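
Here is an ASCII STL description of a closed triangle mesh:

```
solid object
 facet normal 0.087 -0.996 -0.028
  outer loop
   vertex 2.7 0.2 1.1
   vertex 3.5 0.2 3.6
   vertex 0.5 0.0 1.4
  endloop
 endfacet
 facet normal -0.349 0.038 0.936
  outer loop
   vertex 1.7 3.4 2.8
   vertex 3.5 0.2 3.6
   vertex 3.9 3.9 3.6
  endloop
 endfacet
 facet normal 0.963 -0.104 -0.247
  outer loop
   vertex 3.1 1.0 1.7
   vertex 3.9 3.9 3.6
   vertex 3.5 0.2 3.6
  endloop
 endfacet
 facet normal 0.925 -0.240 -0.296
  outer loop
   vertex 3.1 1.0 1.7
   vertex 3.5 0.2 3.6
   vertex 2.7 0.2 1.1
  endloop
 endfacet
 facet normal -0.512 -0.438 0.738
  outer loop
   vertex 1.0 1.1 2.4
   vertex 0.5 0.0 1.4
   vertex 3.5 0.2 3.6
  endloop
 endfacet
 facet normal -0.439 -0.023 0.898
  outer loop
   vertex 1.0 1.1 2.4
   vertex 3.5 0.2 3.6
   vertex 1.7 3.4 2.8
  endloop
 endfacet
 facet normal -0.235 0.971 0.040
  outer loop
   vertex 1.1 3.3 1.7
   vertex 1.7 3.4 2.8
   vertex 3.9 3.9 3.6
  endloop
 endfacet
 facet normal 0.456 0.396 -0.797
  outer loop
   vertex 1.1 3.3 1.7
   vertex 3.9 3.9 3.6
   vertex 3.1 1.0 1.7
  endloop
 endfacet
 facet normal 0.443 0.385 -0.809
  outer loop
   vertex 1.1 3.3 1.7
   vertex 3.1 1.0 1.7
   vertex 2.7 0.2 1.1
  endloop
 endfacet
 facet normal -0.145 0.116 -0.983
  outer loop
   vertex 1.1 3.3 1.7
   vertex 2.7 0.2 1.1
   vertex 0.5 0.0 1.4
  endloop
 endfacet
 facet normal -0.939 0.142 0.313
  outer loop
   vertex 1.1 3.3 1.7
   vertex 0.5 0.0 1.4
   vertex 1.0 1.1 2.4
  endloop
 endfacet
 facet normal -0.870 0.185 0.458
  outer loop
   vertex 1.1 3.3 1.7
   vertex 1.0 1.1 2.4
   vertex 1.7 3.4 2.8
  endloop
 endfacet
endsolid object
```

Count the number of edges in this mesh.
18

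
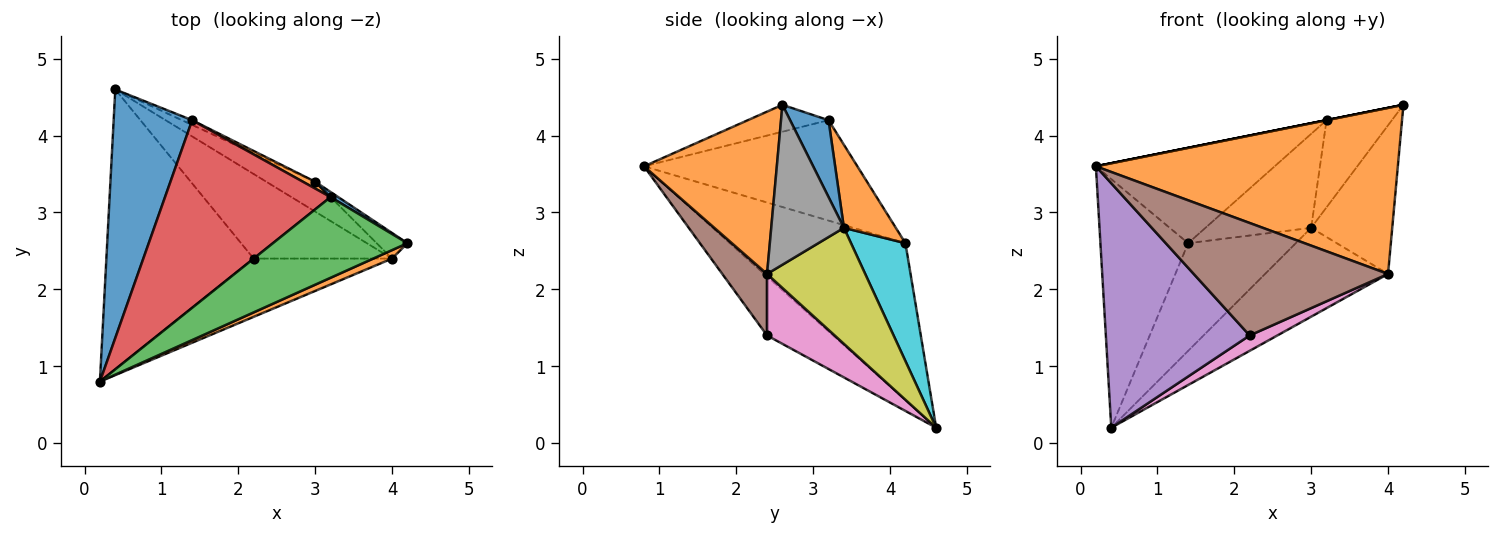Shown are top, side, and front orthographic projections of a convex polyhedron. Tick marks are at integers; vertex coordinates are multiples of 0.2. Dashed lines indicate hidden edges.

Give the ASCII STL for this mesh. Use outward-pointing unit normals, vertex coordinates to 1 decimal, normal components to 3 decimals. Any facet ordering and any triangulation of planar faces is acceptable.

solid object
 facet normal -0.816 0.408 0.408
  outer loop
   vertex 1.4 4.2 2.6
   vertex 0.4 4.6 0.2
   vertex 0.2 0.8 3.6
  endloop
 endfacet
 facet normal 0.402 -0.914 0.047
  outer loop
   vertex 4.0 2.4 2.2
   vertex 4.2 2.6 4.4
   vertex 0.2 0.8 3.6
  endloop
 endfacet
 facet normal -0.196 0.000 0.981
  outer loop
   vertex 3.2 3.2 4.2
   vertex 0.2 0.8 3.6
   vertex 4.2 2.6 4.4
  endloop
 endfacet
 facet normal -0.476 0.399 0.784
  outer loop
   vertex 3.2 3.2 4.2
   vertex 1.4 4.2 2.6
   vertex 0.2 0.8 3.6
  endloop
 endfacet
 facet normal -0.289 -0.630 -0.721
  outer loop
   vertex 2.2 2.4 1.4
   vertex 0.2 0.8 3.6
   vertex 0.4 4.6 0.2
  endloop
 endfacet
 facet normal 0.200 -0.870 -0.451
  outer loop
   vertex 2.2 2.4 1.4
   vertex 4.0 2.4 2.2
   vertex 0.2 0.8 3.6
  endloop
 endfacet
 facet normal 0.401 -0.164 -0.901
  outer loop
   vertex 2.2 2.4 1.4
   vertex 0.4 4.6 0.2
   vertex 4.0 2.4 2.2
  endloop
 endfacet
 facet normal 0.662 0.739 -0.127
  outer loop
   vertex 3.0 3.4 2.8
   vertex 4.2 2.6 4.4
   vertex 4.0 2.4 2.2
  endloop
 endfacet
 facet normal 0.603 0.756 -0.254
  outer loop
   vertex 3.0 3.4 2.8
   vertex 4.0 2.4 2.2
   vertex 0.4 4.6 0.2
  endloop
 endfacet
 facet normal 0.451 0.892 -0.039
  outer loop
   vertex 3.0 3.4 2.8
   vertex 0.4 4.6 0.2
   vertex 1.4 4.2 2.6
  endloop
 endfacet
 facet normal 0.506 0.861 0.051
  outer loop
   vertex 3.0 3.4 2.8
   vertex 3.2 3.2 4.2
   vertex 4.2 2.6 4.4
  endloop
 endfacet
 facet normal 0.440 0.896 0.065
  outer loop
   vertex 3.0 3.4 2.8
   vertex 1.4 4.2 2.6
   vertex 3.2 3.2 4.2
  endloop
 endfacet
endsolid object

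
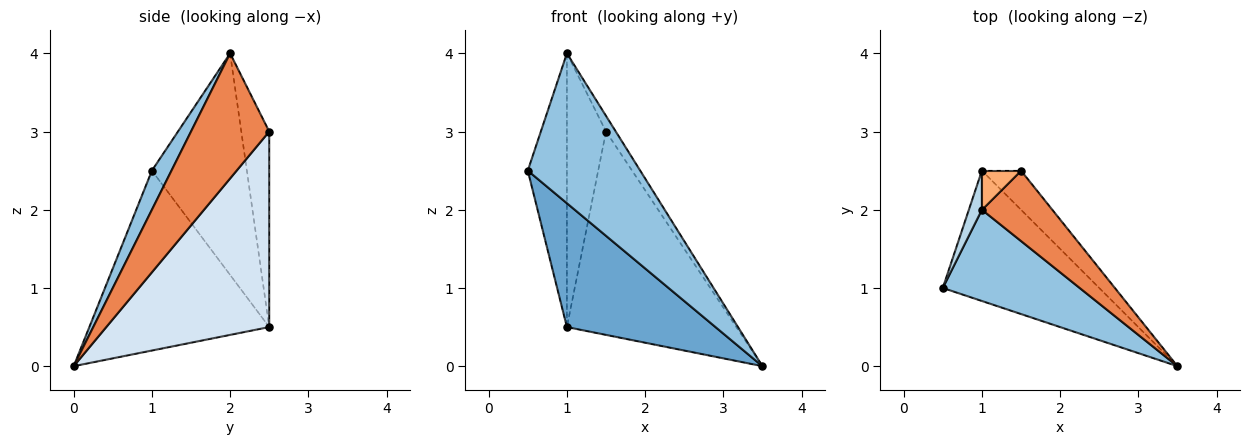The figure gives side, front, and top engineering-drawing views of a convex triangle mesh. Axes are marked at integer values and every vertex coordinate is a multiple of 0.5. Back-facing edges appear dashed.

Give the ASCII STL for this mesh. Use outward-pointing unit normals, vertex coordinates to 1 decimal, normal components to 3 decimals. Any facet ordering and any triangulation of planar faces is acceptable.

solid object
 facet normal -0.640 -0.529 -0.557
  outer loop
   vertex 1.0 2.5 0.5
   vertex 3.5 0.0 0.0
   vertex 0.5 1.0 2.5
  endloop
 endfacet
 facet normal 0.147 -0.845 0.514
  outer loop
   vertex 1.0 2.0 4.0
   vertex 0.5 1.0 2.5
   vertex 3.5 0.0 0.0
  endloop
 endfacet
 facet normal -0.923 0.380 0.054
  outer loop
   vertex 1.0 2.0 4.0
   vertex 1.0 2.5 0.5
   vertex 0.5 1.0 2.5
  endloop
 endfacet
 facet normal 0.687 0.714 -0.137
  outer loop
   vertex 1.5 2.5 3.0
   vertex 3.5 0.0 0.0
   vertex 1.0 2.5 0.5
  endloop
 endfacet
 facet normal 0.866 0.108 0.487
  outer loop
   vertex 1.5 2.5 3.0
   vertex 1.0 2.0 4.0
   vertex 3.5 0.0 0.0
  endloop
 endfacet
 facet normal -0.577 0.808 0.115
  outer loop
   vertex 1.5 2.5 3.0
   vertex 1.0 2.5 0.5
   vertex 1.0 2.0 4.0
  endloop
 endfacet
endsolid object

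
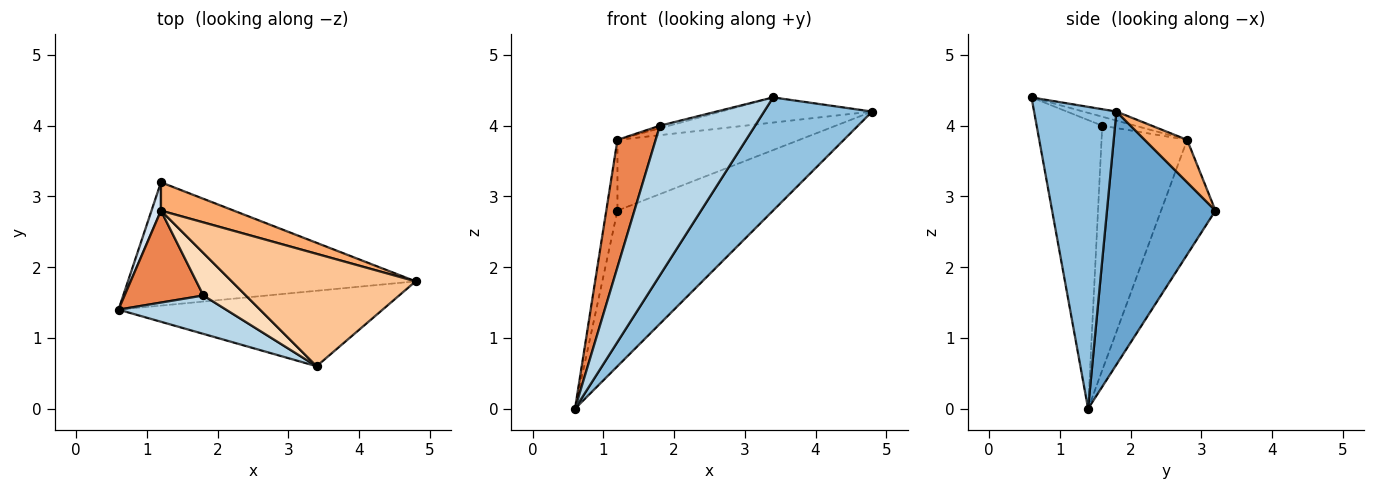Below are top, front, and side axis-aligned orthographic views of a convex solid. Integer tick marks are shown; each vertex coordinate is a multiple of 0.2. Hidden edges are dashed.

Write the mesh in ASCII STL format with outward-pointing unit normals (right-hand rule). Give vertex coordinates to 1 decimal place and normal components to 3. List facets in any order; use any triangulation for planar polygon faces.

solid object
 facet normal 0.479 0.688 -0.545
  outer loop
   vertex 1.2 3.2 2.8
   vertex 4.8 1.8 4.2
   vertex 0.6 1.4 0.0
  endloop
 endfacet
 facet normal 0.535 -0.703 -0.468
  outer loop
   vertex 3.4 0.6 4.4
   vertex 0.6 1.4 0.0
   vertex 4.8 1.8 4.2
  endloop
 endfacet
 facet normal -0.555 -0.806 0.207
  outer loop
   vertex 1.8 1.6 4.0
   vertex 0.6 1.4 0.0
   vertex 3.4 0.6 4.4
  endloop
 endfacet
 facet normal -0.976 0.201 0.080
  outer loop
   vertex 1.2 2.8 3.8
   vertex 1.2 3.2 2.8
   vertex 0.6 1.4 0.0
  endloop
 endfacet
 facet normal -0.876 -0.391 0.282
  outer loop
   vertex 1.2 2.8 3.8
   vertex 0.6 1.4 0.0
   vertex 1.8 1.6 4.0
  endloop
 endfacet
 facet normal 0.212 0.907 0.363
  outer loop
   vertex 1.2 2.8 3.8
   vertex 4.8 1.8 4.2
   vertex 1.2 3.2 2.8
  endloop
 endfacet
 facet normal -0.048 0.218 0.975
  outer loop
   vertex 1.2 2.8 3.8
   vertex 3.4 0.6 4.4
   vertex 4.8 1.8 4.2
  endloop
 endfacet
 facet normal -0.207 0.059 0.977
  outer loop
   vertex 1.2 2.8 3.8
   vertex 1.8 1.6 4.0
   vertex 3.4 0.6 4.4
  endloop
 endfacet
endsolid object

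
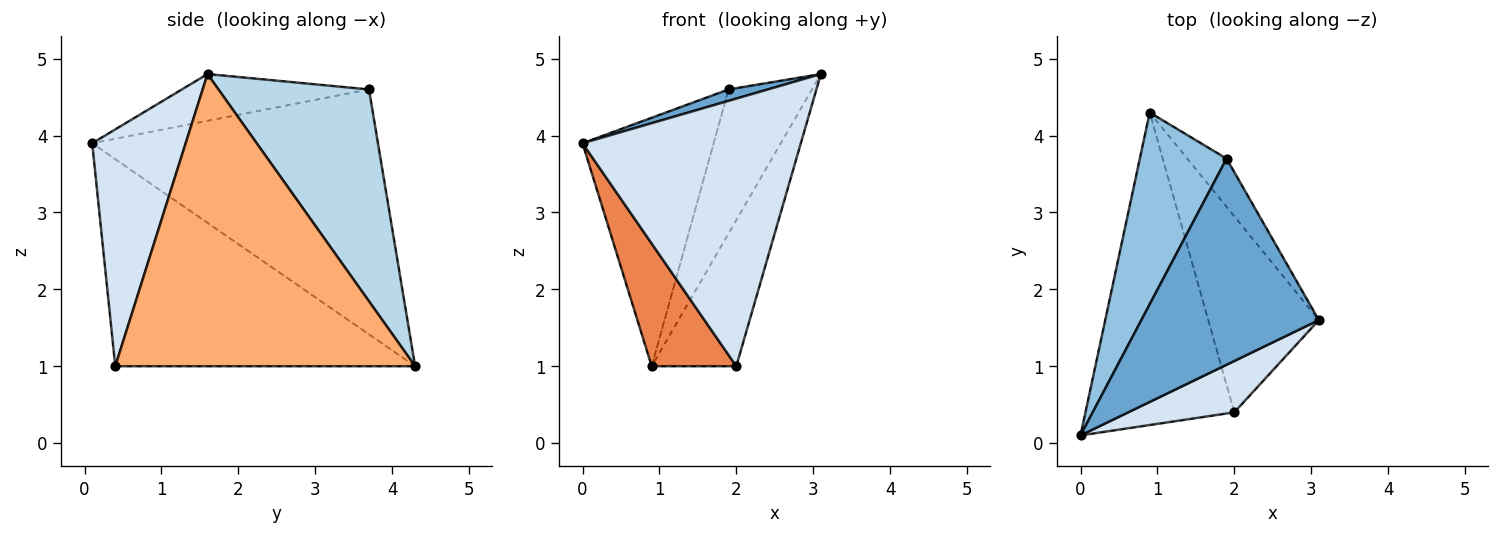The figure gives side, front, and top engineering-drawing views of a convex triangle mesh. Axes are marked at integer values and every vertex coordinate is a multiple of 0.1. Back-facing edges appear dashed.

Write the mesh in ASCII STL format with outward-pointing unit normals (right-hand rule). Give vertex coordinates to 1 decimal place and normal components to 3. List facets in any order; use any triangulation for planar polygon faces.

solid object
 facet normal -0.254 -0.053 0.966
  outer loop
   vertex 1.9 3.7 4.6
   vertex 0.0 0.1 3.9
   vertex 3.1 1.6 4.8
  endloop
 endfacet
 facet normal -0.865 0.397 0.306
  outer loop
   vertex 1.9 3.7 4.6
   vertex 0.9 4.3 1.0
   vertex 0.0 0.1 3.9
  endloop
 endfacet
 facet normal 0.864 0.478 -0.160
  outer loop
   vertex 1.9 3.7 4.6
   vertex 3.1 1.6 4.8
   vertex 0.9 4.3 1.0
  endloop
 endfacet
 facet normal 0.388 -0.905 0.174
  outer loop
   vertex 2.0 0.4 1.0
   vertex 3.1 1.6 4.8
   vertex 0.0 0.1 3.9
  endloop
 endfacet
 facet normal -0.791 -0.223 -0.569
  outer loop
   vertex 2.0 0.4 1.0
   vertex 0.0 0.1 3.9
   vertex 0.9 4.3 1.0
  endloop
 endfacet
 facet normal 0.904 0.255 -0.342
  outer loop
   vertex 2.0 0.4 1.0
   vertex 0.9 4.3 1.0
   vertex 3.1 1.6 4.8
  endloop
 endfacet
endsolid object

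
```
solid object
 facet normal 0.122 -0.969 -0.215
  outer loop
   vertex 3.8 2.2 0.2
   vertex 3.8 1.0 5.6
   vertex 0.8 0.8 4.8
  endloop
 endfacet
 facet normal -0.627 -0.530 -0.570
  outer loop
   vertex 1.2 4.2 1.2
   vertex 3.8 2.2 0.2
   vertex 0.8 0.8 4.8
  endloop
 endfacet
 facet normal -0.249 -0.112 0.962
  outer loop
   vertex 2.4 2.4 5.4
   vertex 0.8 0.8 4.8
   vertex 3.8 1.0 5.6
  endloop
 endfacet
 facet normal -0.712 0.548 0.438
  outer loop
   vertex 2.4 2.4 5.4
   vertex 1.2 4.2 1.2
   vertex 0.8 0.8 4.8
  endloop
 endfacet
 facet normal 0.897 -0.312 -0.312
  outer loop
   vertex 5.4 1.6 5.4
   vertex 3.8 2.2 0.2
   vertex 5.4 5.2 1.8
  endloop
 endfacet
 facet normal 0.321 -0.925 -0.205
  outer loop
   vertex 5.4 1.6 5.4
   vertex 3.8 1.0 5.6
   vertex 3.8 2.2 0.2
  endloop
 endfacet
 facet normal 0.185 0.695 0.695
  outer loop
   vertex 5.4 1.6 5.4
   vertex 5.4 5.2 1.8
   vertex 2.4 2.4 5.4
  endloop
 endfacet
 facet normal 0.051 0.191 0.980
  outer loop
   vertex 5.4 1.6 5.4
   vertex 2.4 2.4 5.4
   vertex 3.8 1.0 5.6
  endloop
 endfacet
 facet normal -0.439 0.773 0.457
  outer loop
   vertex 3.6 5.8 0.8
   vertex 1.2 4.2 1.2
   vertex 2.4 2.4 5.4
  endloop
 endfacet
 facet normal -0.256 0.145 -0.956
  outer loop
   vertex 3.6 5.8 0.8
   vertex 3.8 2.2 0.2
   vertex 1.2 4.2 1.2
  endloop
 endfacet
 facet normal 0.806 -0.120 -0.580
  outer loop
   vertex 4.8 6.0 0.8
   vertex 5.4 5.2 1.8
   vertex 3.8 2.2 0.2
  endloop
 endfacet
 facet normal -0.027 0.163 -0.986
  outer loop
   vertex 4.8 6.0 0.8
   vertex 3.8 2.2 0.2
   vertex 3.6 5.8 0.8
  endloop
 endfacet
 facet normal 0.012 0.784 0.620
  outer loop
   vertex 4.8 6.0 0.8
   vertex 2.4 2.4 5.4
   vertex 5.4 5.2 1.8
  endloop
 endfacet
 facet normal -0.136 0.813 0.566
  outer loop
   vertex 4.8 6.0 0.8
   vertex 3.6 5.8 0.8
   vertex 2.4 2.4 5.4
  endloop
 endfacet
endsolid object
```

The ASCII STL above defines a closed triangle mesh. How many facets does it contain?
14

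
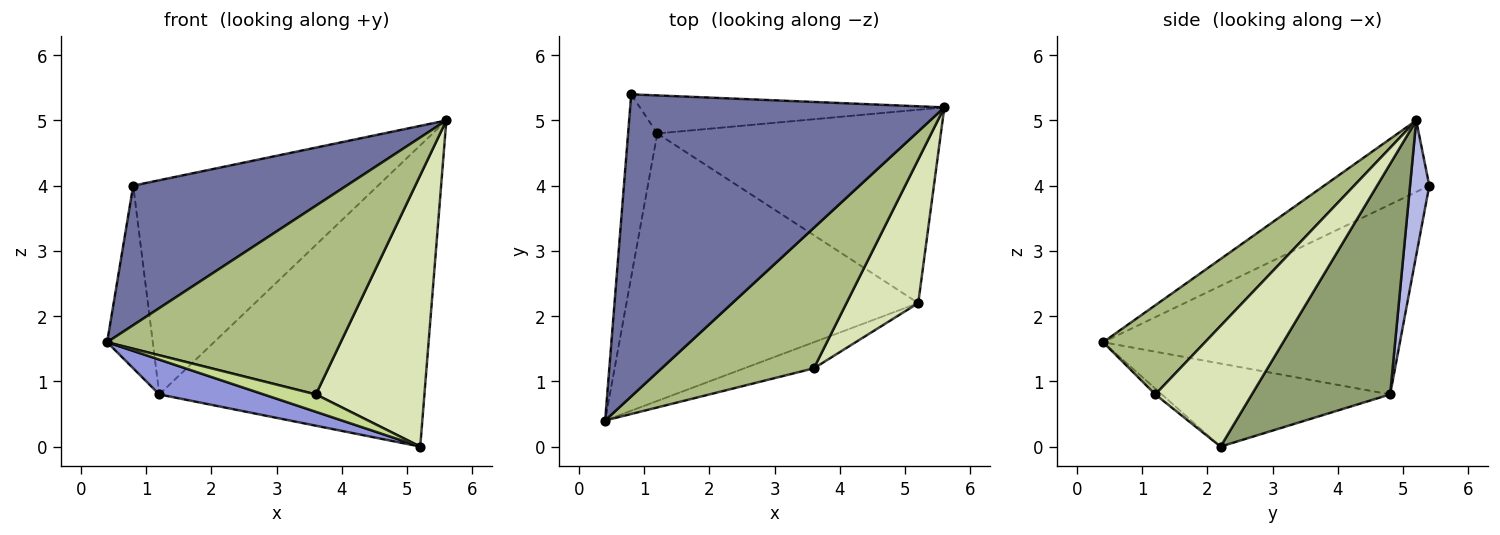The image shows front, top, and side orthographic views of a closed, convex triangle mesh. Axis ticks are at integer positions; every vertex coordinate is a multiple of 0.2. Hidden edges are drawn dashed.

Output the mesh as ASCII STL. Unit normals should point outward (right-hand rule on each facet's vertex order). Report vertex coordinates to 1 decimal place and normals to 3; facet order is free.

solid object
 facet normal -0.202 -0.411 0.889
  outer loop
   vertex 0.8 5.4 4.0
   vertex 0.4 0.4 1.6
   vertex 5.6 5.2 5.0
  endloop
 endfacet
 facet normal -0.977 0.150 -0.150
  outer loop
   vertex 1.2 4.8 0.8
   vertex 0.4 0.4 1.6
   vertex 0.8 5.4 4.0
  endloop
 endfacet
 facet normal -0.272 -0.124 -0.954
  outer loop
   vertex 1.2 4.8 0.8
   vertex 5.2 2.2 0.0
   vertex 0.4 0.4 1.6
  endloop
 endfacet
 facet normal 0.077 0.982 -0.174
  outer loop
   vertex 1.2 4.8 0.8
   vertex 0.8 5.4 4.0
   vertex 5.6 5.2 5.0
  endloop
 endfacet
 facet normal 0.402 0.771 -0.495
  outer loop
   vertex 1.2 4.8 0.8
   vertex 5.6 5.2 5.0
   vertex 5.2 2.2 0.0
  endloop
 endfacet
 facet normal 0.330 -0.757 0.564
  outer loop
   vertex 3.6 1.2 0.8
   vertex 5.6 5.2 5.0
   vertex 0.4 0.4 1.6
  endloop
 endfacet
 facet normal -0.069 -0.553 -0.830
  outer loop
   vertex 3.6 1.2 0.8
   vertex 0.4 0.4 1.6
   vertex 5.2 2.2 0.0
  endloop
 endfacet
 facet normal 0.618 -0.695 0.368
  outer loop
   vertex 3.6 1.2 0.8
   vertex 5.2 2.2 0.0
   vertex 5.6 5.2 5.0
  endloop
 endfacet
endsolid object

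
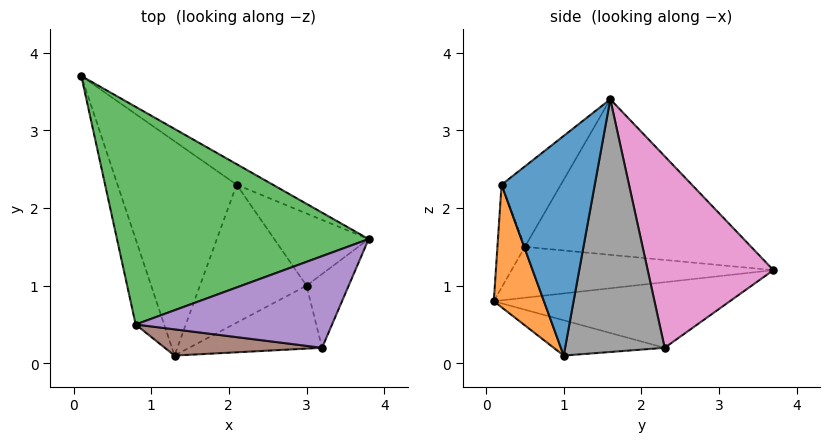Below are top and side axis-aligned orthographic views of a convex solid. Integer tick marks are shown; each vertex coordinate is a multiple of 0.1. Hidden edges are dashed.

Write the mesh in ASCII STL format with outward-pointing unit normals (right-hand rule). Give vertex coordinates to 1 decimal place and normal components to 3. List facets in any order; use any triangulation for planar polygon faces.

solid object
 facet normal 0.947 -0.263 -0.182
  outer loop
   vertex 3.2 0.2 2.3
   vertex 3.0 1.0 0.1
   vertex 3.8 1.6 3.4
  endloop
 endfacet
 facet normal 0.322 -0.880 -0.349
  outer loop
   vertex 3.2 0.2 2.3
   vertex 1.3 0.1 0.8
   vertex 3.0 1.0 0.1
  endloop
 endfacet
 facet normal -0.525 -0.035 0.850
  outer loop
   vertex 0.8 0.5 1.5
   vertex 3.8 1.6 3.4
   vertex 0.1 3.7 1.2
  endloop
 endfacet
 facet normal -0.849 -0.230 -0.475
  outer loop
   vertex 0.8 0.5 1.5
   vertex 0.1 3.7 1.2
   vertex 1.3 0.1 0.8
  endloop
 endfacet
 facet normal -0.330 -0.492 0.806
  outer loop
   vertex 0.8 0.5 1.5
   vertex 3.2 0.2 2.3
   vertex 3.8 1.6 3.4
  endloop
 endfacet
 facet normal -0.231 -0.907 0.353
  outer loop
   vertex 0.8 0.5 1.5
   vertex 1.3 0.1 0.8
   vertex 3.2 0.2 2.3
  endloop
 endfacet
 facet normal 0.536 0.838 -0.101
  outer loop
   vertex 2.1 2.3 0.2
   vertex 0.1 3.7 1.2
   vertex 3.8 1.6 3.4
  endloop
 endfacet
 facet normal 0.776 0.560 -0.290
  outer loop
   vertex 2.1 2.3 0.2
   vertex 3.8 1.6 3.4
   vertex 3.0 1.0 0.1
  endloop
 endfacet
 facet normal -0.481 -0.063 -0.874
  outer loop
   vertex 2.1 2.3 0.2
   vertex 1.3 0.1 0.8
   vertex 0.1 3.7 1.2
  endloop
 endfacet
 facet normal -0.311 -0.143 -0.940
  outer loop
   vertex 2.1 2.3 0.2
   vertex 3.0 1.0 0.1
   vertex 1.3 0.1 0.8
  endloop
 endfacet
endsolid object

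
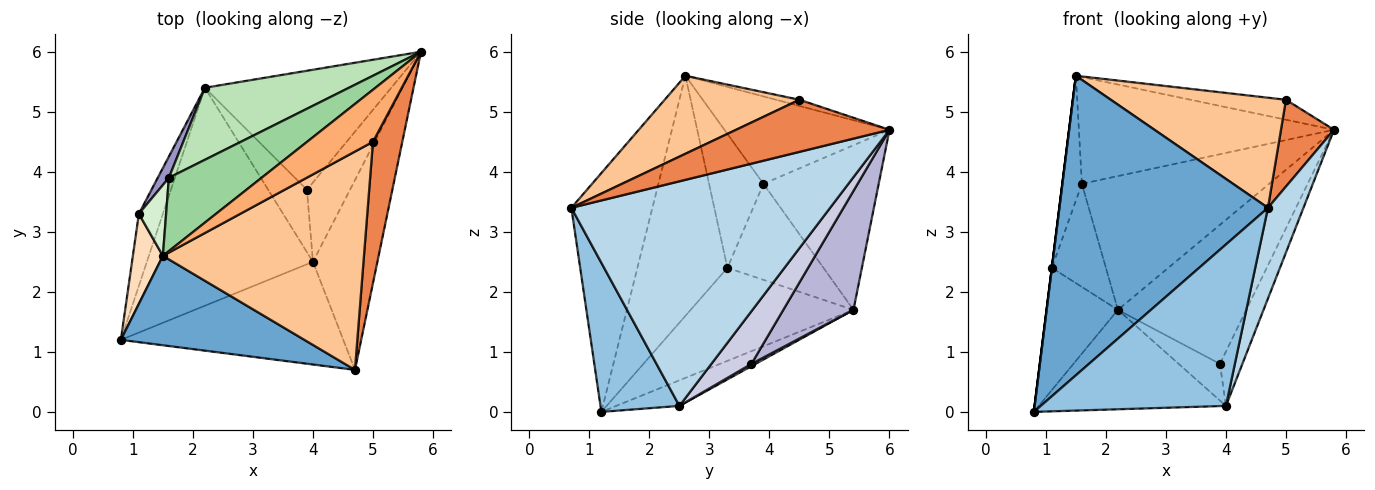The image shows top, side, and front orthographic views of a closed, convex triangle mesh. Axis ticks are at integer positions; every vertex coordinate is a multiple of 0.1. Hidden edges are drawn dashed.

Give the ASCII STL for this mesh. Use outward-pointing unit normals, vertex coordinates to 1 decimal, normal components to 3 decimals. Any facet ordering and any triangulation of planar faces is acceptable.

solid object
 facet normal -0.349 -0.898 0.268
  outer loop
   vertex 1.5 2.6 5.6
   vertex 0.8 1.2 0.0
   vertex 4.7 0.7 3.4
  endloop
 endfacet
 facet normal 0.338 -0.794 -0.505
  outer loop
   vertex 4.0 2.5 0.1
   vertex 4.7 0.7 3.4
   vertex 0.8 1.2 0.0
  endloop
 endfacet
 facet normal 0.953 -0.131 -0.273
  outer loop
   vertex 4.0 2.5 0.1
   vertex 5.8 6.0 4.7
   vertex 4.7 0.7 3.4
  endloop
 endfacet
 facet normal -0.139 0.411 -0.901
  outer loop
   vertex 4.0 2.5 0.1
   vertex 0.8 1.2 0.0
   vertex 2.2 5.4 1.7
  endloop
 endfacet
 facet normal 0.834 -0.288 0.470
  outer loop
   vertex 5.0 4.5 5.2
   vertex 4.7 0.7 3.4
   vertex 5.8 6.0 4.7
  endloop
 endfacet
 facet normal -0.087 0.357 0.930
  outer loop
   vertex 5.0 4.5 5.2
   vertex 5.8 6.0 4.7
   vertex 1.5 2.6 5.6
  endloop
 endfacet
 facet normal 0.327 -0.425 0.844
  outer loop
   vertex 5.0 4.5 5.2
   vertex 1.5 2.6 5.6
   vertex 4.7 0.7 3.4
  endloop
 endfacet
 facet normal -0.992 0.000 0.124
  outer loop
   vertex 1.1 3.3 2.4
   vertex 0.8 1.2 0.0
   vertex 1.5 2.6 5.6
  endloop
 endfacet
 facet normal -0.891 0.390 -0.230
  outer loop
   vertex 1.1 3.3 2.4
   vertex 2.2 5.4 1.7
   vertex 0.8 1.2 0.0
  endloop
 endfacet
 facet normal -0.471 0.727 0.499
  outer loop
   vertex 1.6 3.9 3.8
   vertex 1.5 2.6 5.6
   vertex 5.8 6.0 4.7
  endloop
 endfacet
 facet normal -0.476 0.774 0.417
  outer loop
   vertex 1.6 3.9 3.8
   vertex 5.8 6.0 4.7
   vertex 2.2 5.4 1.7
  endloop
 endfacet
 facet normal -0.925 0.332 0.188
  outer loop
   vertex 1.6 3.9 3.8
   vertex 1.1 3.3 2.4
   vertex 1.5 2.6 5.6
  endloop
 endfacet
 facet normal -0.867 0.488 0.101
  outer loop
   vertex 1.6 3.9 3.8
   vertex 2.2 5.4 1.7
   vertex 1.1 3.3 2.4
  endloop
 endfacet
 facet normal 0.384 0.702 -0.601
  outer loop
   vertex 3.9 3.7 0.8
   vertex 2.2 5.4 1.7
   vertex 5.8 6.0 4.7
  endloop
 endfacet
 facet normal 0.710 0.398 -0.581
  outer loop
   vertex 3.9 3.7 0.8
   vertex 5.8 6.0 4.7
   vertex 4.0 2.5 0.1
  endloop
 endfacet
 facet normal 0.051 0.506 -0.861
  outer loop
   vertex 3.9 3.7 0.8
   vertex 4.0 2.5 0.1
   vertex 2.2 5.4 1.7
  endloop
 endfacet
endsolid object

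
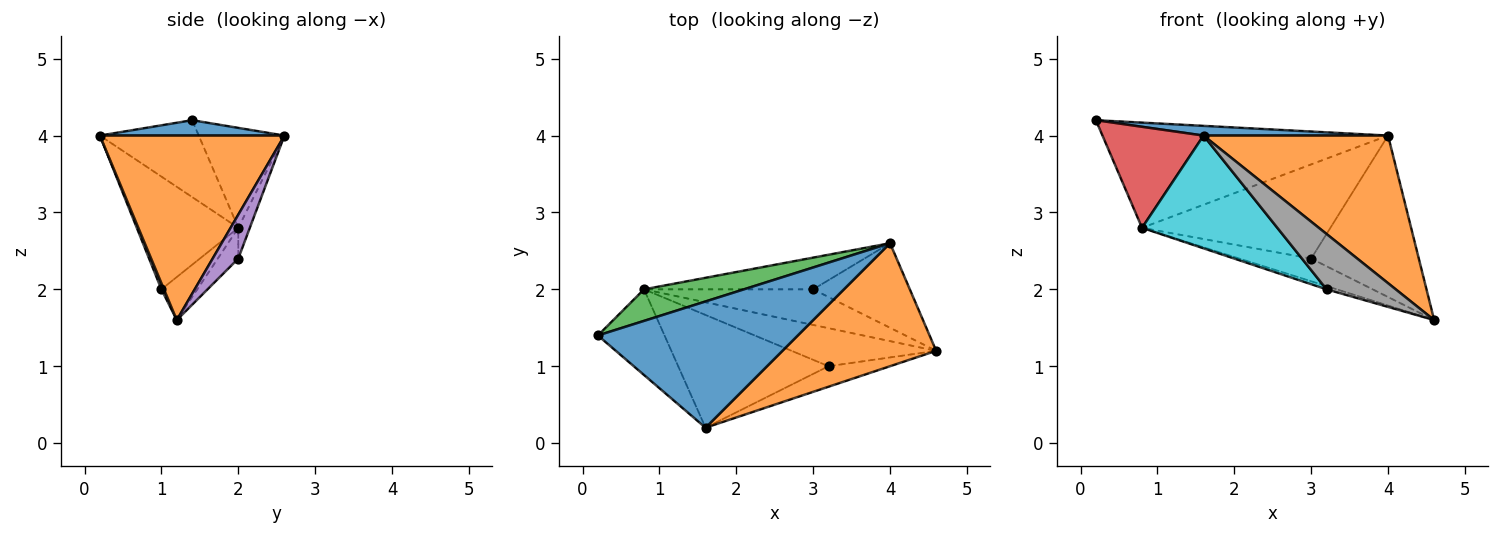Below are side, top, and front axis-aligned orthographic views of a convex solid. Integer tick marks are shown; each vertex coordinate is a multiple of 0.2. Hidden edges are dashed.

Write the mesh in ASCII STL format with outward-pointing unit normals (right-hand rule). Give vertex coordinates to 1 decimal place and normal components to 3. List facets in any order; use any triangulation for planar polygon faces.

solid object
 facet normal 0.076 -0.076 0.994
  outer loop
   vertex 1.6 0.2 4.0
   vertex 4.0 2.6 4.0
   vertex 0.2 1.4 4.2
  endloop
 endfacet
 facet normal 0.609 -0.609 0.508
  outer loop
   vertex 1.6 0.2 4.0
   vertex 4.6 1.2 1.6
   vertex 4.0 2.6 4.0
  endloop
 endfacet
 facet normal -0.276 0.921 0.276
  outer loop
   vertex 0.8 2.0 2.8
   vertex 0.2 1.4 4.2
   vertex 4.0 2.6 4.0
  endloop
 endfacet
 facet normal -0.598 -0.611 -0.518
  outer loop
   vertex 0.8 2.0 2.8
   vertex 1.6 0.2 4.0
   vertex 0.2 1.4 4.2
  endloop
 endfacet
 facet normal 0.206 0.867 -0.454
  outer loop
   vertex 3.0 2.0 2.4
   vertex 4.0 2.6 4.0
   vertex 4.6 1.2 1.6
  endloop
 endfacet
 facet normal -0.152 0.531 -0.834
  outer loop
   vertex 3.0 2.0 2.4
   vertex 4.6 1.2 1.6
   vertex 0.8 2.0 2.8
  endloop
 endfacet
 facet normal -0.058 0.946 -0.319
  outer loop
   vertex 3.0 2.0 2.4
   vertex 0.8 2.0 2.8
   vertex 4.0 2.6 4.0
  endloop
 endfacet
 facet normal 0.035 -0.937 -0.347
  outer loop
   vertex 3.2 1.0 2.0
   vertex 4.6 1.2 1.6
   vertex 1.6 0.2 4.0
  endloop
 endfacet
 facet normal -0.285 0.081 -0.955
  outer loop
   vertex 3.2 1.0 2.0
   vertex 0.8 2.0 2.8
   vertex 4.6 1.2 1.6
  endloop
 endfacet
 facet normal -0.469 -0.625 -0.625
  outer loop
   vertex 3.2 1.0 2.0
   vertex 1.6 0.2 4.0
   vertex 0.8 2.0 2.8
  endloop
 endfacet
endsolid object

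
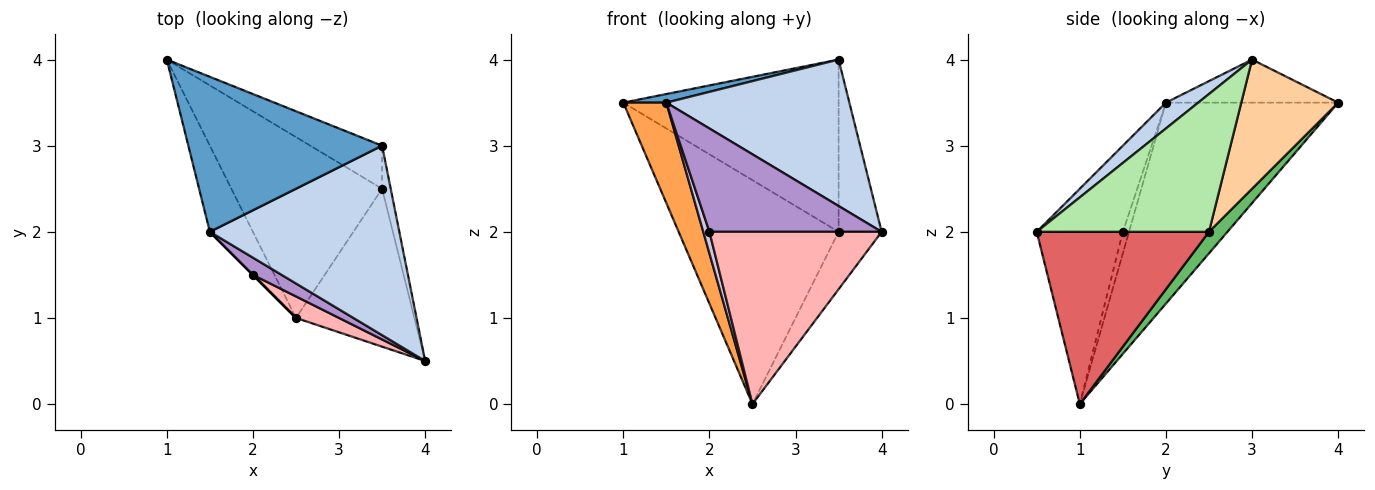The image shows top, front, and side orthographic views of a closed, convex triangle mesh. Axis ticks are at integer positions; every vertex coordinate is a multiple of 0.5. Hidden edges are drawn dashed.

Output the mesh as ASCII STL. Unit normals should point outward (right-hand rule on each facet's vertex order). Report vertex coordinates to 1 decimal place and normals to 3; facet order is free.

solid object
 facet normal -0.217 -0.054 0.975
  outer loop
   vertex 1.5 2.0 3.5
   vertex 3.5 3.0 4.0
   vertex 1.0 4.0 3.5
  endloop
 endfacet
 facet normal 0.107 -0.608 0.787
  outer loop
   vertex 1.5 2.0 3.5
   vertex 4.0 0.5 2.0
   vertex 3.5 3.0 4.0
  endloop
 endfacet
 facet normal -0.950 -0.237 -0.204
  outer loop
   vertex 1.5 2.0 3.5
   vertex 1.0 4.0 3.5
   vertex 2.5 1.0 0.0
  endloop
 endfacet
 facet normal 0.400 0.889 -0.222
  outer loop
   vertex 3.5 2.5 2.0
   vertex 1.0 4.0 3.5
   vertex 3.5 3.0 4.0
  endloop
 endfacet
 facet normal 0.089 0.775 -0.626
  outer loop
   vertex 3.5 2.5 2.0
   vertex 2.5 1.0 0.0
   vertex 1.0 4.0 3.5
  endloop
 endfacet
 facet normal 0.968 0.242 -0.061
  outer loop
   vertex 3.5 2.5 2.0
   vertex 3.5 3.0 4.0
   vertex 4.0 0.5 2.0
  endloop
 endfacet
 facet normal 0.807 0.202 -0.555
  outer loop
   vertex 3.5 2.5 2.0
   vertex 4.0 0.5 2.0
   vertex 2.5 1.0 0.0
  endloop
 endfacet
 facet normal -0.444 -0.889 0.111
  outer loop
   vertex 2.0 1.5 2.0
   vertex 2.5 1.0 0.0
   vertex 4.0 0.5 2.0
  endloop
 endfacet
 facet normal -0.442 -0.885 0.147
  outer loop
   vertex 2.0 1.5 2.0
   vertex 4.0 0.5 2.0
   vertex 1.5 2.0 3.5
  endloop
 endfacet
 facet normal -0.707 -0.707 0.000
  outer loop
   vertex 2.0 1.5 2.0
   vertex 1.5 2.0 3.5
   vertex 2.5 1.0 0.0
  endloop
 endfacet
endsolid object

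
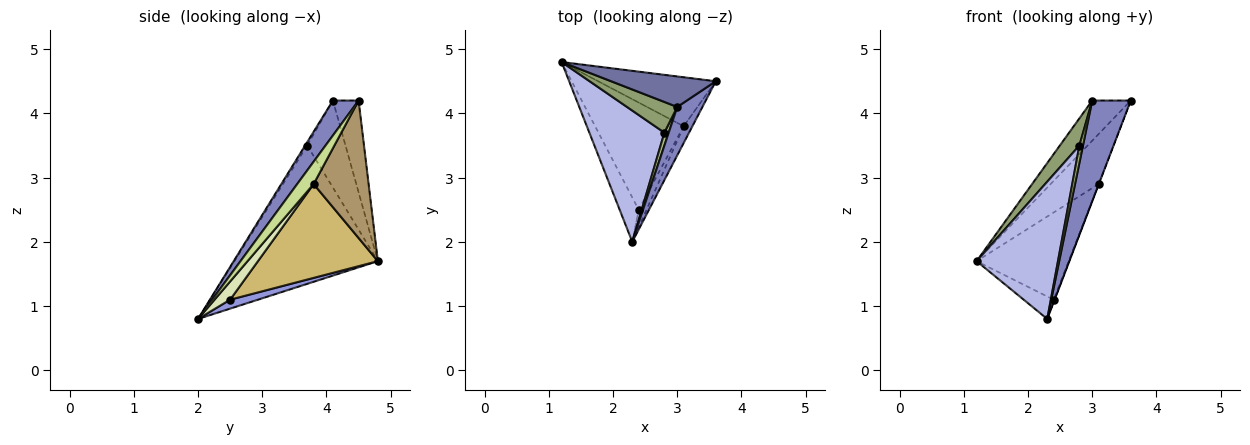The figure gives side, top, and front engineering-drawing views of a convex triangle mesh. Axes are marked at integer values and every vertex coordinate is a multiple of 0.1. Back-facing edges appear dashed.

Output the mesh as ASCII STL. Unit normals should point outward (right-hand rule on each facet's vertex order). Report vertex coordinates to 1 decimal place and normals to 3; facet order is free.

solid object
 facet normal -0.469 0.703 0.534
  outer loop
   vertex 3.0 4.1 4.2
   vertex 3.6 4.5 4.2
   vertex 1.2 4.8 1.7
  endloop
 endfacet
 facet normal 0.515 -0.773 0.371
  outer loop
   vertex 3.0 4.1 4.2
   vertex 2.3 2.0 0.8
   vertex 3.6 4.5 4.2
  endloop
 endfacet
 facet normal 0.387 0.416 -0.823
  outer loop
   vertex 2.4 2.5 1.1
   vertex 2.3 2.0 0.8
   vertex 1.2 4.8 1.7
  endloop
 endfacet
 facet normal -0.787 -0.446 0.427
  outer loop
   vertex 2.8 3.7 3.5
   vertex 1.2 4.8 1.7
   vertex 2.3 2.0 0.8
  endloop
 endfacet
 facet normal -0.792 -0.404 0.457
  outer loop
   vertex 2.8 3.7 3.5
   vertex 3.0 4.1 4.2
   vertex 1.2 4.8 1.7
  endloop
 endfacet
 facet normal -0.422 -0.730 0.538
  outer loop
   vertex 2.8 3.7 3.5
   vertex 2.3 2.0 0.8
   vertex 3.0 4.1 4.2
  endloop
 endfacet
 facet normal 0.931 0.011 -0.364
  outer loop
   vertex 3.1 3.8 2.9
   vertex 3.6 4.5 4.2
   vertex 2.3 2.0 0.8
  endloop
 endfacet
 facet normal 0.917 0.054 -0.396
  outer loop
   vertex 3.1 3.8 2.9
   vertex 2.3 2.0 0.8
   vertex 2.4 2.5 1.1
  endloop
 endfacet
 facet normal 0.633 0.553 -0.541
  outer loop
   vertex 3.1 3.8 2.9
   vertex 1.2 4.8 1.7
   vertex 3.6 4.5 4.2
  endloop
 endfacet
 facet normal 0.635 0.488 -0.599
  outer loop
   vertex 3.1 3.8 2.9
   vertex 2.4 2.5 1.1
   vertex 1.2 4.8 1.7
  endloop
 endfacet
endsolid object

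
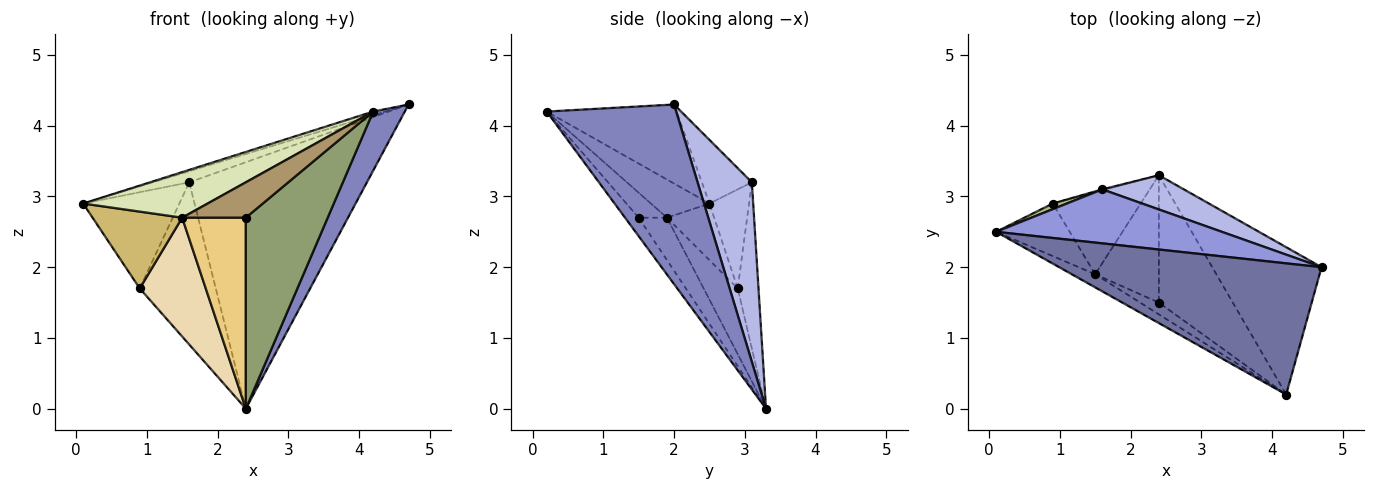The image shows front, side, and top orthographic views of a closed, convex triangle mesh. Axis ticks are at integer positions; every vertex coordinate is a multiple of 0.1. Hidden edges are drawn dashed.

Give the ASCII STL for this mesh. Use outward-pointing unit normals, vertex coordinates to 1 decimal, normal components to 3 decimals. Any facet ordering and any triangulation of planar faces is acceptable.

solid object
 facet normal -0.288 0.027 0.957
  outer loop
   vertex 4.2 0.2 4.2
   vertex 4.7 2.0 4.3
   vertex 0.1 2.5 2.9
  endloop
 endfacet
 facet normal 0.836 -0.204 -0.509
  outer loop
   vertex 2.4 3.3 0.0
   vertex 4.7 2.0 4.3
   vertex 4.2 0.2 4.2
  endloop
 endfacet
 facet normal -0.266 0.194 0.944
  outer loop
   vertex 1.6 3.1 3.2
   vertex 0.1 2.5 2.9
   vertex 4.7 2.0 4.3
  endloop
 endfacet
 facet normal 0.290 0.948 0.132
  outer loop
   vertex 1.6 3.1 3.2
   vertex 4.7 2.0 4.3
   vertex 2.4 3.3 0.0
  endloop
 endfacet
 facet normal -0.137 -0.824 -0.549
  outer loop
   vertex 2.4 1.5 2.7
   vertex 2.4 3.3 0.0
   vertex 4.2 0.2 4.2
  endloop
 endfacet
 facet normal -0.380 0.923 0.054
  outer loop
   vertex 0.9 2.9 1.7
   vertex 0.1 2.5 2.9
   vertex 1.6 3.1 3.2
  endloop
 endfacet
 facet normal -0.264 0.965 -0.006
  outer loop
   vertex 0.9 2.9 1.7
   vertex 1.6 3.1 3.2
   vertex 2.4 3.3 0.0
  endloop
 endfacet
 facet normal -0.411 -0.876 -0.252
  outer loop
   vertex 1.5 1.9 2.7
   vertex 4.2 0.2 4.2
   vertex 0.1 2.5 2.9
  endloop
 endfacet
 facet normal -0.389 -0.874 -0.291
  outer loop
   vertex 1.5 1.9 2.7
   vertex 2.4 1.5 2.7
   vertex 4.2 0.2 4.2
  endloop
 endfacet
 facet normal -0.398 -0.757 -0.518
  outer loop
   vertex 1.5 1.9 2.7
   vertex 0.1 2.5 2.9
   vertex 0.9 2.9 1.7
  endloop
 endfacet
 facet normal -0.347 -0.780 -0.520
  outer loop
   vertex 1.5 1.9 2.7
   vertex 2.4 3.3 0.0
   vertex 2.4 1.5 2.7
  endloop
 endfacet
 facet normal -0.391 -0.757 -0.523
  outer loop
   vertex 1.5 1.9 2.7
   vertex 0.9 2.9 1.7
   vertex 2.4 3.3 0.0
  endloop
 endfacet
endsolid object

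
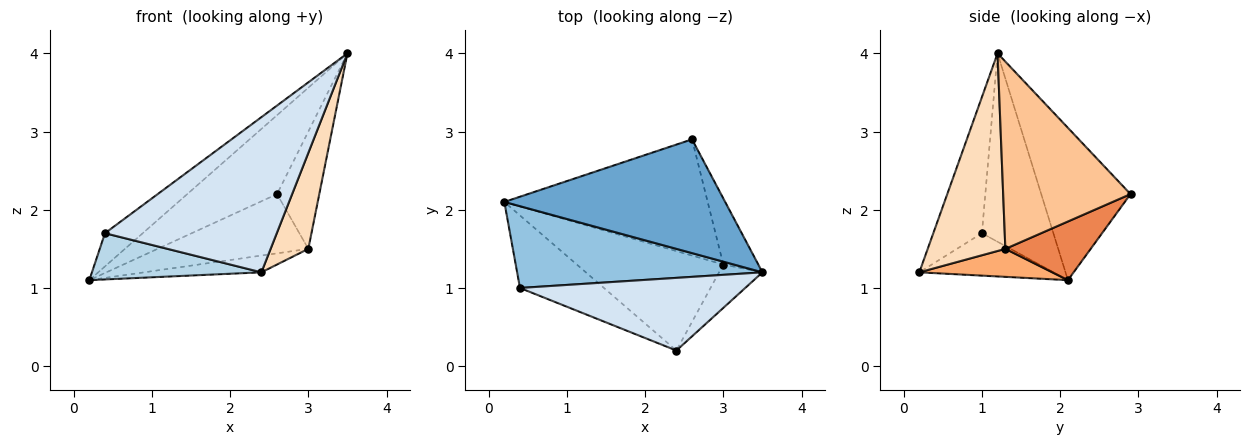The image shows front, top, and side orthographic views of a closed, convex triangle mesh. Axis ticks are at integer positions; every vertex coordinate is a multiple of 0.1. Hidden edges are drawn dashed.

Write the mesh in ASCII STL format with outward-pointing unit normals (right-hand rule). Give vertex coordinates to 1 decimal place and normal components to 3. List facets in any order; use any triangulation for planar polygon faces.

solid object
 facet normal -0.493 0.496 0.715
  outer loop
   vertex 2.6 2.9 2.2
   vertex 0.2 2.1 1.1
   vertex 3.5 1.2 4.0
  endloop
 endfacet
 facet normal -0.580 0.306 0.755
  outer loop
   vertex 0.4 1.0 1.7
   vertex 3.5 1.2 4.0
   vertex 0.2 2.1 1.1
  endloop
 endfacet
 facet normal -0.392 -0.494 -0.776
  outer loop
   vertex 0.4 1.0 1.7
   vertex 0.2 2.1 1.1
   vertex 2.4 0.2 1.2
  endloop
 endfacet
 facet normal -0.248 -0.877 0.411
  outer loop
   vertex 0.4 1.0 1.7
   vertex 2.4 0.2 1.2
   vertex 3.5 1.2 4.0
  endloop
 endfacet
 facet normal 0.249 0.440 -0.863
  outer loop
   vertex 3.0 1.3 1.5
   vertex 0.2 2.1 1.1
   vertex 2.6 2.9 2.2
  endloop
 endfacet
 facet normal 0.185 0.163 -0.969
  outer loop
   vertex 3.0 1.3 1.5
   vertex 2.4 0.2 1.2
   vertex 0.2 2.1 1.1
  endloop
 endfacet
 facet normal 0.935 0.310 -0.175
  outer loop
   vertex 3.0 1.3 1.5
   vertex 2.6 2.9 2.2
   vertex 3.5 1.2 4.0
  endloop
 endfacet
 facet normal 0.883 -0.429 -0.194
  outer loop
   vertex 3.0 1.3 1.5
   vertex 3.5 1.2 4.0
   vertex 2.4 0.2 1.2
  endloop
 endfacet
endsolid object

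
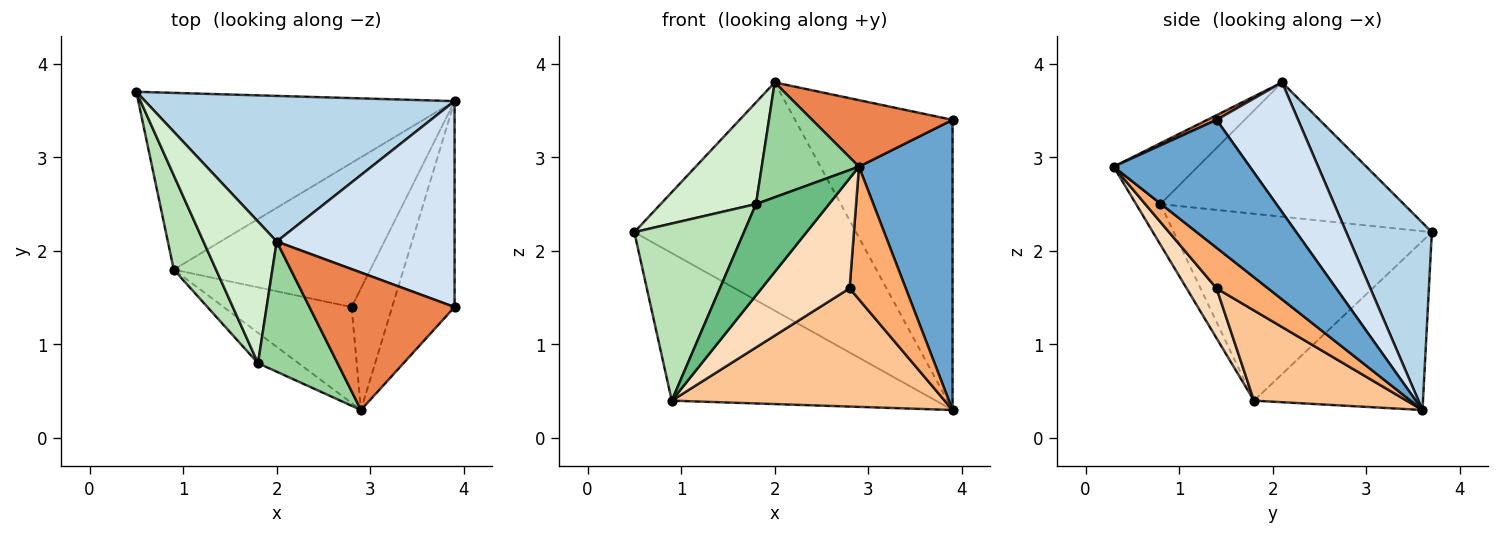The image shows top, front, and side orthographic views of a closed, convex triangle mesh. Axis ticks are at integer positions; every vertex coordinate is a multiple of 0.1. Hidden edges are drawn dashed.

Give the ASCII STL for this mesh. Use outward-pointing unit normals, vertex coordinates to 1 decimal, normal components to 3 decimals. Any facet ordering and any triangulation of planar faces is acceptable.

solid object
 facet normal 0.765 -0.526 -0.373
  outer loop
   vertex 2.9 0.3 2.9
   vertex 3.9 3.6 0.3
   vertex 3.9 1.4 3.4
  endloop
 endfacet
 facet normal -0.379 0.593 -0.710
  outer loop
   vertex 0.9 1.8 0.4
   vertex 0.5 3.7 2.2
   vertex 3.9 3.6 0.3
  endloop
 endfacet
 facet normal 0.309 0.802 0.512
  outer loop
   vertex 2.0 2.1 3.8
   vertex 3.9 3.6 0.3
   vertex 0.5 3.7 2.2
  endloop
 endfacet
 facet normal 0.389 0.751 0.533
  outer loop
   vertex 2.0 2.1 3.8
   vertex 3.9 1.4 3.4
   vertex 3.9 3.6 0.3
  endloop
 endfacet
 facet normal 0.029 -0.435 0.900
  outer loop
   vertex 2.0 2.1 3.8
   vertex 2.9 0.3 2.9
   vertex 3.9 1.4 3.4
  endloop
 endfacet
 facet normal 0.560 -0.611 -0.560
  outer loop
   vertex 2.8 1.4 1.6
   vertex 3.9 3.6 0.3
   vertex 2.9 0.3 2.9
  endloop
 endfacet
 facet normal 0.334 -0.598 -0.729
  outer loop
   vertex 2.8 1.4 1.6
   vertex 0.9 1.8 0.4
   vertex 3.9 3.6 0.3
  endloop
 endfacet
 facet normal 0.248 -0.730 -0.637
  outer loop
   vertex 2.8 1.4 1.6
   vertex 2.9 0.3 2.9
   vertex 0.9 1.8 0.4
  endloop
 endfacet
 facet normal -0.302 -0.905 -0.302
  outer loop
   vertex 1.8 0.8 2.5
   vertex 0.9 1.8 0.4
   vertex 2.9 0.3 2.9
  endloop
 endfacet
 facet normal -0.497 -0.574 0.650
  outer loop
   vertex 1.8 0.8 2.5
   vertex 2.9 0.3 2.9
   vertex 2.0 2.1 3.8
  endloop
 endfacet
 facet normal -0.901 -0.383 0.204
  outer loop
   vertex 1.8 0.8 2.5
   vertex 0.5 3.7 2.2
   vertex 0.9 1.8 0.4
  endloop
 endfacet
 facet normal -0.830 -0.325 0.453
  outer loop
   vertex 1.8 0.8 2.5
   vertex 2.0 2.1 3.8
   vertex 0.5 3.7 2.2
  endloop
 endfacet
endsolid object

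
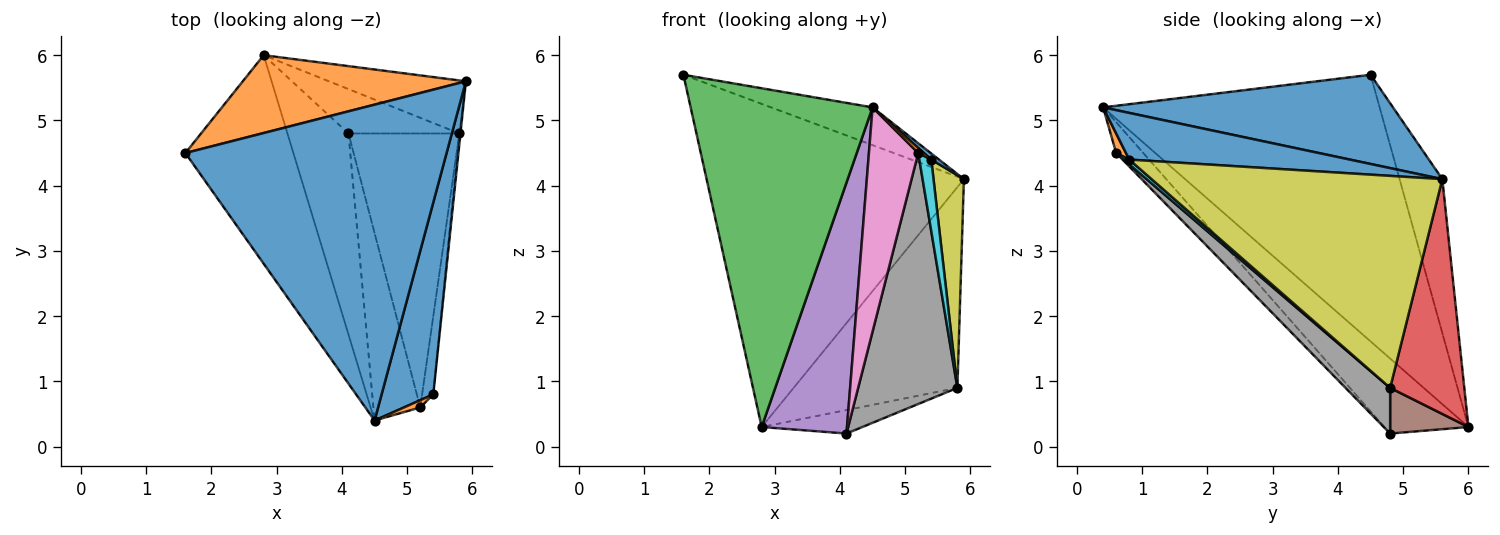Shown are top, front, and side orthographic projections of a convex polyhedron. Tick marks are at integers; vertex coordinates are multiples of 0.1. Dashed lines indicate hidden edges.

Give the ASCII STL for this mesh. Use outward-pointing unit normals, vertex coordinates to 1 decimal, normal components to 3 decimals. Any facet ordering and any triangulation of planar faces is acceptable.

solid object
 facet normal 0.321 0.112 0.940
  outer loop
   vertex 4.5 0.4 5.2
   vertex 5.9 5.6 4.1
   vertex 1.6 4.5 5.7
  endloop
 endfacet
 facet normal -0.160 0.960 0.231
  outer loop
   vertex 2.8 6.0 0.3
   vertex 1.6 4.5 5.7
   vertex 5.9 5.6 4.1
  endloop
 endfacet
 facet normal -0.791 -0.521 -0.320
  outer loop
   vertex 2.8 6.0 0.3
   vertex 4.5 0.4 5.2
   vertex 1.6 4.5 5.7
  endloop
 endfacet
 facet normal 0.401 0.886 -0.234
  outer loop
   vertex 5.8 4.8 0.9
   vertex 2.8 6.0 0.3
   vertex 5.9 5.6 4.1
  endloop
 endfacet
 facet normal -0.609 -0.619 -0.496
  outer loop
   vertex 4.1 4.8 0.2
   vertex 4.5 0.4 5.2
   vertex 2.8 6.0 0.3
  endloop
 endfacet
 facet normal 0.342 0.440 -0.831
  outer loop
   vertex 4.1 4.8 0.2
   vertex 2.8 6.0 0.3
   vertex 5.8 4.8 0.9
  endloop
 endfacet
 facet normal -0.389 -0.707 -0.591
  outer loop
   vertex 5.2 0.6 4.5
   vertex 4.5 0.4 5.2
   vertex 4.1 4.8 0.2
  endloop
 endfacet
 facet normal 0.291 -0.646 -0.706
  outer loop
   vertex 5.2 0.6 4.5
   vertex 4.1 4.8 0.2
   vertex 5.8 4.8 0.9
  endloop
 endfacet
 facet normal 0.995 -0.104 -0.005
  outer loop
   vertex 5.4 0.8 4.4
   vertex 5.8 4.8 0.9
   vertex 5.9 5.6 4.1
  endloop
 endfacet
 facet normal 0.294 -0.646 -0.705
  outer loop
   vertex 5.4 0.8 4.4
   vertex 5.2 0.6 4.5
   vertex 5.8 4.8 0.9
  endloop
 endfacet
 facet normal 0.670 -0.023 0.742
  outer loop
   vertex 5.4 0.8 4.4
   vertex 5.9 5.6 4.1
   vertex 4.5 0.4 5.2
  endloop
 endfacet
 facet normal 0.701 -0.409 0.584
  outer loop
   vertex 5.4 0.8 4.4
   vertex 4.5 0.4 5.2
   vertex 5.2 0.6 4.5
  endloop
 endfacet
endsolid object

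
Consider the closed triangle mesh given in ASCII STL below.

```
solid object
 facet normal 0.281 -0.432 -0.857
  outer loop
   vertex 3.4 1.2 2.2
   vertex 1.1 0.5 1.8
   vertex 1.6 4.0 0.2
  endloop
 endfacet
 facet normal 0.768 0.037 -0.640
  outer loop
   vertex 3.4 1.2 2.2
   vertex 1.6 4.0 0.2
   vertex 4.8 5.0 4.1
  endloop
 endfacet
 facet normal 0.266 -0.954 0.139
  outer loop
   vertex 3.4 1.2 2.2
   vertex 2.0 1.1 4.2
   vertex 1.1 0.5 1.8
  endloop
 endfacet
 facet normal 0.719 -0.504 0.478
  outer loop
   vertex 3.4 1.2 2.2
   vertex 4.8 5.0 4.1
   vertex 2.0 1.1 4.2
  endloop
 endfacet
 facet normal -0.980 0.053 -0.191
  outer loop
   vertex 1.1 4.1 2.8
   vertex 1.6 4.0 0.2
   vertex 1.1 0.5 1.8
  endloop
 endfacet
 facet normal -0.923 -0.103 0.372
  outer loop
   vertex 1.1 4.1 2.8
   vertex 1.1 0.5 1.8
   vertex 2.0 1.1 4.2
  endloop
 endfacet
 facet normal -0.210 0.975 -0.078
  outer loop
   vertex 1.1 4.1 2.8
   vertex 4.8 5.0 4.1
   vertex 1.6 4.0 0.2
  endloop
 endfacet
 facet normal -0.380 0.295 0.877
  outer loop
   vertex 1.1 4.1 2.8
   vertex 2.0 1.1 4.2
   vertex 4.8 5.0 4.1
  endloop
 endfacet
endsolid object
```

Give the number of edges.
12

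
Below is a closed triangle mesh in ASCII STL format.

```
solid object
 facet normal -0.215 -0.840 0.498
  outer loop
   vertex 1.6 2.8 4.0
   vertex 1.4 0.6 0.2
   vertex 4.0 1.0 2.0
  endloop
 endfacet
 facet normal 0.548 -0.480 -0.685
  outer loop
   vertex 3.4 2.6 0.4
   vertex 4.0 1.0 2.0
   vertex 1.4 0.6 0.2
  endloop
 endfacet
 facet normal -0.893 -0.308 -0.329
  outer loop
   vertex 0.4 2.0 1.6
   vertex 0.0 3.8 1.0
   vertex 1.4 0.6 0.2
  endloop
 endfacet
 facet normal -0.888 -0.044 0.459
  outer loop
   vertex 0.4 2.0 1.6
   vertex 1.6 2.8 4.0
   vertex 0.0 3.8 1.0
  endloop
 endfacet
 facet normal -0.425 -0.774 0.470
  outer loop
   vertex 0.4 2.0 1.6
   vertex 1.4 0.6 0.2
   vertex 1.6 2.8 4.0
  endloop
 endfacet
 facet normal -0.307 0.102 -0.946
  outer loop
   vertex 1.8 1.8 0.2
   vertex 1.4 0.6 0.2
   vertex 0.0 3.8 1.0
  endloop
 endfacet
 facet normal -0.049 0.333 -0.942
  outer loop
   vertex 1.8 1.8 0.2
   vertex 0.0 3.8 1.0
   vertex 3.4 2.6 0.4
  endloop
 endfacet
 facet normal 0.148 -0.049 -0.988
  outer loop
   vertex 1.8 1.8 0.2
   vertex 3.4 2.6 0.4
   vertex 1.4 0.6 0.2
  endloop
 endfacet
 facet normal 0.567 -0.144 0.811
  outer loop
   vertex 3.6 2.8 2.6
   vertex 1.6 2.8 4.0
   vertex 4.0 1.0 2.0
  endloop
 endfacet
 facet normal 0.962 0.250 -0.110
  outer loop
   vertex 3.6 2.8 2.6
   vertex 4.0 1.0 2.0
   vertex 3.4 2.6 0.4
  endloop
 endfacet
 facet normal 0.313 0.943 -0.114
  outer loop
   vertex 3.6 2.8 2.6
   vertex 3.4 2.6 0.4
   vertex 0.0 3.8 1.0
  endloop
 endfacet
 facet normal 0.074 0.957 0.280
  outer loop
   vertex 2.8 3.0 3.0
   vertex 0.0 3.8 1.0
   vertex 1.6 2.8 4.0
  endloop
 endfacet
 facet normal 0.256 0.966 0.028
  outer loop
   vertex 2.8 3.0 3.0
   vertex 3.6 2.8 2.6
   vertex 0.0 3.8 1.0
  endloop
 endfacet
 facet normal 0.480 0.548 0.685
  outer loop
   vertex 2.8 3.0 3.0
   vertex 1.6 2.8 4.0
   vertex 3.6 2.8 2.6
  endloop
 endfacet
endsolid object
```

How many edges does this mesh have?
21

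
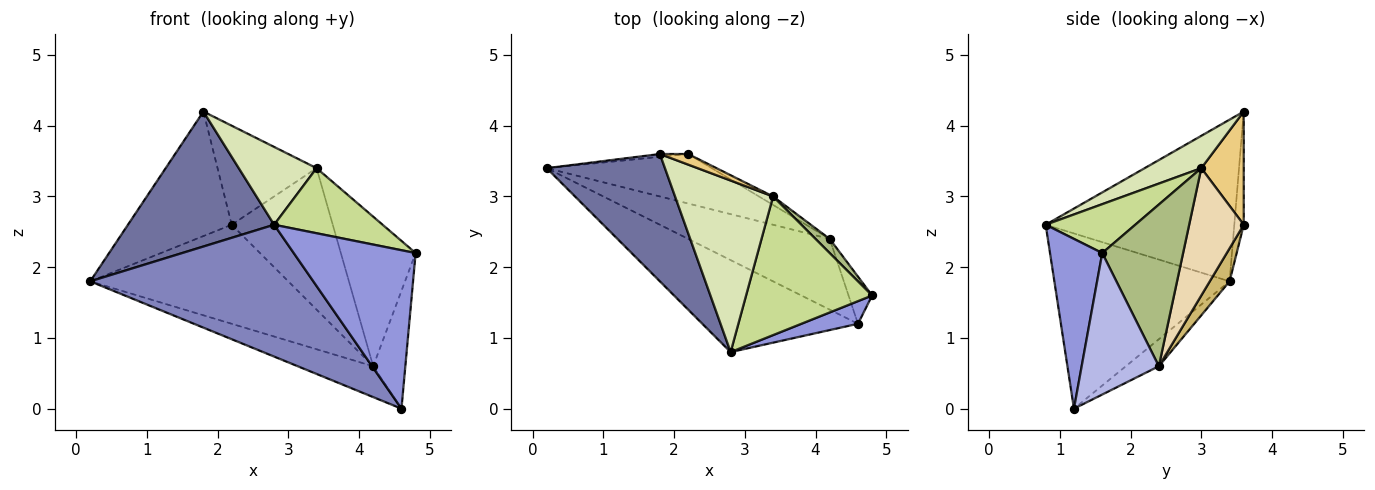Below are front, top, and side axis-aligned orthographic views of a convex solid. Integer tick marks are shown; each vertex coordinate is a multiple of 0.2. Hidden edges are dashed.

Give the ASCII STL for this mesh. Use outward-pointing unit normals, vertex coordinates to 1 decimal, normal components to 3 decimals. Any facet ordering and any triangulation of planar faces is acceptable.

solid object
 facet normal -0.684 -0.530 0.500
  outer loop
   vertex 1.8 3.6 4.2
   vertex 0.2 3.4 1.8
   vertex 2.8 0.8 2.6
  endloop
 endfacet
 facet normal -0.542 -0.690 -0.481
  outer loop
   vertex 4.6 1.2 0.0
   vertex 2.8 0.8 2.6
   vertex 0.2 3.4 1.8
  endloop
 endfacet
 facet normal 0.391 -0.911 0.130
  outer loop
   vertex 4.6 1.2 0.0
   vertex 4.8 1.6 2.2
   vertex 2.8 0.8 2.6
  endloop
 endfacet
 facet normal 0.912 0.380 -0.152
  outer loop
   vertex 4.2 2.4 0.6
   vertex 4.8 1.6 2.2
   vertex 4.6 1.2 0.0
  endloop
 endfacet
 facet normal -0.172 0.394 -0.903
  outer loop
   vertex 4.2 2.4 0.6
   vertex 4.6 1.2 0.0
   vertex 0.2 3.4 1.8
  endloop
 endfacet
 facet normal 0.733 0.678 0.064
  outer loop
   vertex 3.4 3.0 3.4
   vertex 4.8 1.6 2.2
   vertex 4.2 2.4 0.6
  endloop
 endfacet
 facet normal 0.331 -0.401 0.854
  outer loop
   vertex 3.4 3.0 3.4
   vertex 2.8 0.8 2.6
   vertex 4.8 1.6 2.2
  endloop
 endfacet
 facet normal 0.288 -0.396 0.872
  outer loop
   vertex 3.4 3.0 3.4
   vertex 1.8 3.6 4.2
   vertex 2.8 0.8 2.6
  endloop
 endfacet
 facet normal -0.091 0.996 -0.023
  outer loop
   vertex 2.2 3.6 2.6
   vertex 0.2 3.4 1.8
   vertex 1.8 3.6 4.2
  endloop
 endfacet
 facet normal 0.089 0.891 -0.445
  outer loop
   vertex 2.2 3.6 2.6
   vertex 4.2 2.4 0.6
   vertex 0.2 3.4 1.8
  endloop
 endfacet
 facet normal 0.392 0.915 0.098
  outer loop
   vertex 2.2 3.6 2.6
   vertex 1.8 3.6 4.2
   vertex 3.4 3.0 3.4
  endloop
 endfacet
 facet normal 0.474 0.879 -0.053
  outer loop
   vertex 2.2 3.6 2.6
   vertex 3.4 3.0 3.4
   vertex 4.2 2.4 0.6
  endloop
 endfacet
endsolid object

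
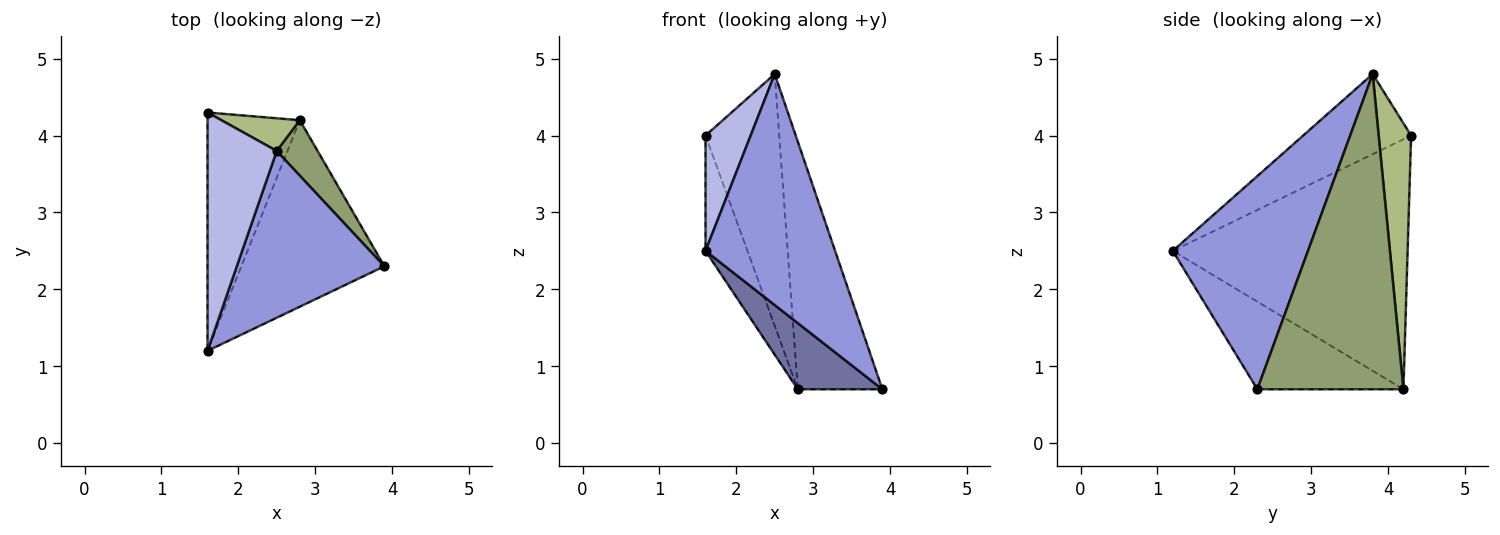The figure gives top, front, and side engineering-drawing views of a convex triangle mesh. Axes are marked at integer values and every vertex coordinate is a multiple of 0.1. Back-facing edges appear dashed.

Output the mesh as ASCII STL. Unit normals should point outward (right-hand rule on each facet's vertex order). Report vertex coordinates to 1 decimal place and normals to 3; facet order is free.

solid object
 facet normal -0.500 -0.290 -0.816
  outer loop
   vertex 2.8 4.2 0.7
   vertex 3.9 2.3 0.7
   vertex 1.6 1.2 2.5
  endloop
 endfacet
 facet normal -0.925 0.165 -0.341
  outer loop
   vertex 2.8 4.2 0.7
   vertex 1.6 1.2 2.5
   vertex 1.6 4.3 4.0
  endloop
 endfacet
 facet normal 0.646 -0.619 0.447
  outer loop
   vertex 2.5 3.8 4.8
   vertex 1.6 1.2 2.5
   vertex 3.9 2.3 0.7
  endloop
 endfacet
 facet normal -0.722 -0.302 0.623
  outer loop
   vertex 2.5 3.8 4.8
   vertex 1.6 4.3 4.0
   vertex 1.6 1.2 2.5
  endloop
 endfacet
 facet normal 0.860 0.498 0.112
  outer loop
   vertex 2.5 3.8 4.8
   vertex 3.9 2.3 0.7
   vertex 2.8 4.2 0.7
  endloop
 endfacet
 facet normal 0.400 0.909 0.118
  outer loop
   vertex 2.5 3.8 4.8
   vertex 2.8 4.2 0.7
   vertex 1.6 4.3 4.0
  endloop
 endfacet
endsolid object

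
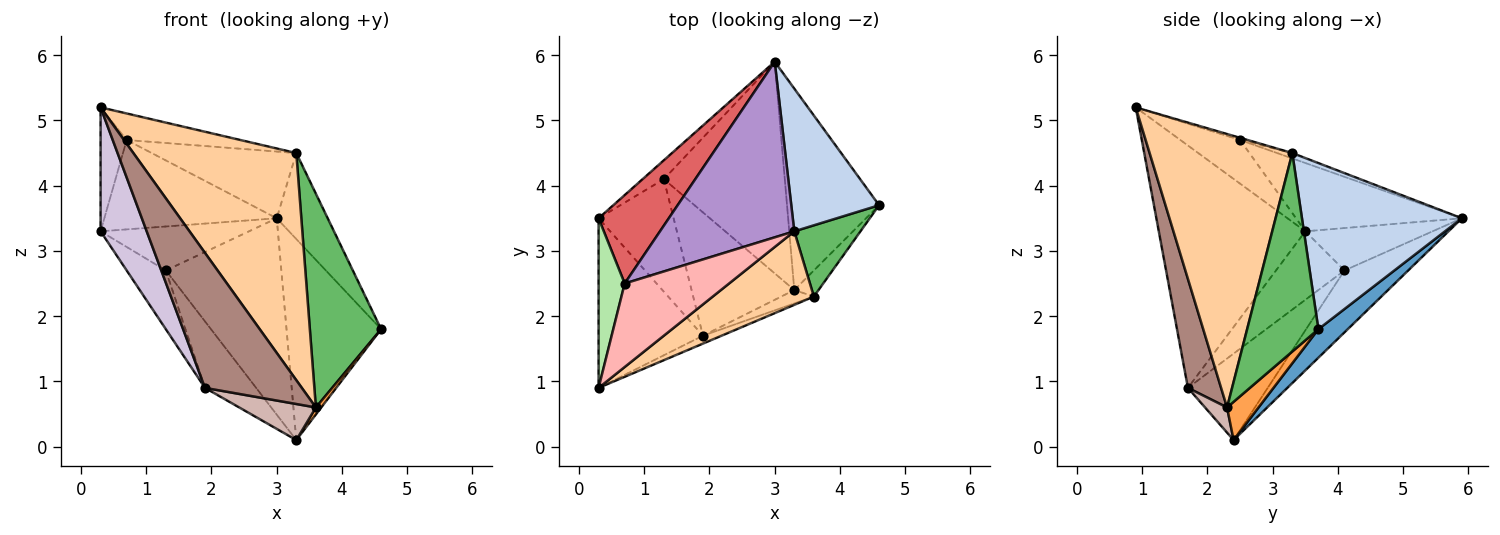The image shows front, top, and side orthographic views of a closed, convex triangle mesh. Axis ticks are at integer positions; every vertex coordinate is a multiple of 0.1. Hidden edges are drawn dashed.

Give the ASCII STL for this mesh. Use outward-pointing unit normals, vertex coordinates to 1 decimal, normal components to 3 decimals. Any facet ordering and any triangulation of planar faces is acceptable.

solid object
 facet normal 0.214 0.690 -0.691
  outer loop
   vertex 3.3 2.4 0.1
   vertex 3.0 5.9 3.5
   vertex 4.6 3.7 1.8
  endloop
 endfacet
 facet normal 0.851 0.271 0.450
  outer loop
   vertex 3.3 3.3 4.5
   vertex 4.6 3.7 1.8
   vertex 3.0 5.9 3.5
  endloop
 endfacet
 facet normal 0.836 -0.143 -0.530
  outer loop
   vertex 3.6 2.3 0.6
   vertex 3.3 2.4 0.1
   vertex 4.6 3.7 1.8
  endloop
 endfacet
 facet normal 0.640 -0.731 0.237
  outer loop
   vertex 3.6 2.3 0.6
   vertex 3.3 3.3 4.5
   vertex 0.3 0.9 5.2
  endloop
 endfacet
 facet normal 0.688 -0.688 0.229
  outer loop
   vertex 3.6 2.3 0.6
   vertex 4.6 3.7 1.8
   vertex 3.3 3.3 4.5
  endloop
 endfacet
 facet normal -0.804 0.351 0.480
  outer loop
   vertex 0.7 2.5 4.7
   vertex 0.3 3.5 3.3
   vertex 0.3 0.9 5.2
  endloop
 endfacet
 facet normal -0.565 0.587 0.580
  outer loop
   vertex 0.7 2.5 4.7
   vertex 3.0 5.9 3.5
   vertex 0.3 3.5 3.3
  endloop
 endfacet
 facet normal -0.020 0.303 0.953
  outer loop
   vertex 0.7 2.5 4.7
   vertex 0.3 0.9 5.2
   vertex 3.3 3.3 4.5
  endloop
 endfacet
 facet normal -0.037 0.355 0.934
  outer loop
   vertex 0.7 2.5 4.7
   vertex 3.3 3.3 4.5
   vertex 3.0 5.9 3.5
  endloop
 endfacet
 facet normal -0.882 -0.278 -0.380
  outer loop
   vertex 1.9 1.7 0.9
   vertex 0.3 0.9 5.2
   vertex 0.3 3.5 3.3
  endloop
 endfacet
 facet normal 0.324 -0.945 -0.055
  outer loop
   vertex 1.9 1.7 0.9
   vertex 3.6 2.3 0.6
   vertex 0.3 0.9 5.2
  endloop
 endfacet
 facet normal 0.260 -0.905 -0.337
  outer loop
   vertex 1.9 1.7 0.9
   vertex 3.3 2.4 0.1
   vertex 3.6 2.3 0.6
  endloop
 endfacet
 facet normal -0.351 0.637 -0.686
  outer loop
   vertex 1.3 4.1 2.7
   vertex 3.0 5.9 3.5
   vertex 3.3 2.4 0.1
  endloop
 endfacet
 facet normal -0.619 0.722 -0.309
  outer loop
   vertex 1.3 4.1 2.7
   vertex 0.3 3.5 3.3
   vertex 3.0 5.9 3.5
  endloop
 endfacet
 facet normal -0.595 0.382 -0.707
  outer loop
   vertex 1.3 4.1 2.7
   vertex 3.3 2.4 0.1
   vertex 1.9 1.7 0.9
  endloop
 endfacet
 facet normal -0.629 0.360 -0.689
  outer loop
   vertex 1.3 4.1 2.7
   vertex 1.9 1.7 0.9
   vertex 0.3 3.5 3.3
  endloop
 endfacet
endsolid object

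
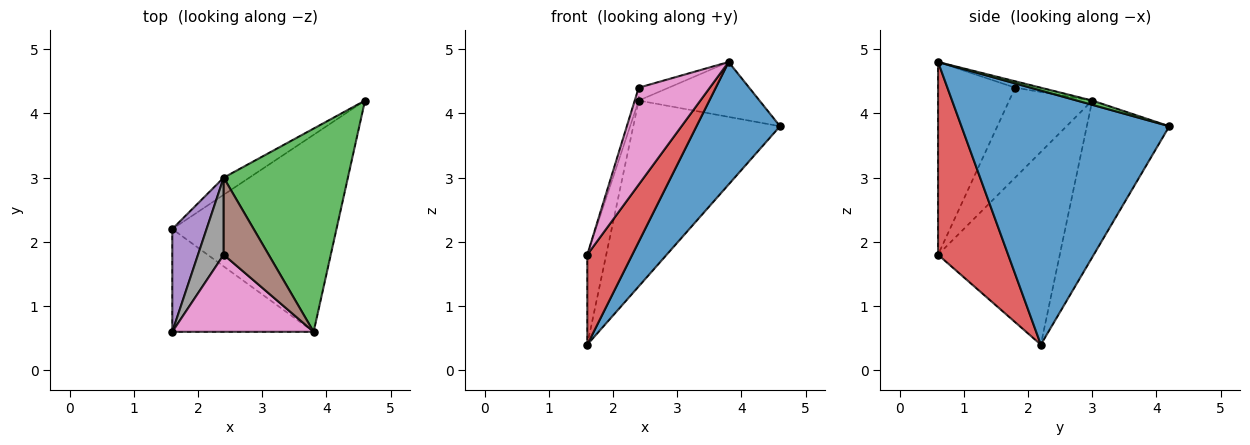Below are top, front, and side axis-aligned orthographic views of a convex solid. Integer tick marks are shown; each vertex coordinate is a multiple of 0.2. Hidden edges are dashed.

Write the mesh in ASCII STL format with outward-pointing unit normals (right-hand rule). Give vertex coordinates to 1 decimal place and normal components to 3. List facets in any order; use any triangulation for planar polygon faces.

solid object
 facet normal 0.796 -0.320 -0.514
  outer loop
   vertex 3.8 0.6 4.8
   vertex 1.6 2.2 0.4
   vertex 4.6 4.2 3.8
  endloop
 endfacet
 facet normal -0.488 0.869 -0.080
  outer loop
   vertex 2.4 3.0 4.2
   vertex 4.6 4.2 3.8
   vertex 1.6 2.2 0.4
  endloop
 endfacet
 facet normal 0.033 0.261 0.965
  outer loop
   vertex 2.4 3.0 4.2
   vertex 3.8 0.6 4.8
   vertex 4.6 4.2 3.8
  endloop
 endfacet
 facet normal 0.716 -0.460 -0.525
  outer loop
   vertex 1.6 0.6 1.8
   vertex 1.6 2.2 0.4
   vertex 3.8 0.6 4.8
  endloop
 endfacet
 facet normal -0.973 0.151 0.173
  outer loop
   vertex 1.6 0.6 1.8
   vertex 2.4 3.0 4.2
   vertex 1.6 2.2 0.4
  endloop
 endfacet
 facet normal -0.140 0.163 0.977
  outer loop
   vertex 2.4 1.8 4.4
   vertex 3.8 0.6 4.8
   vertex 2.4 3.0 4.2
  endloop
 endfacet
 facet normal -0.647 -0.597 0.475
  outer loop
   vertex 2.4 1.8 4.4
   vertex 1.6 0.6 1.8
   vertex 3.8 0.6 4.8
  endloop
 endfacet
 facet normal -0.961 0.046 0.274
  outer loop
   vertex 2.4 1.8 4.4
   vertex 2.4 3.0 4.2
   vertex 1.6 0.6 1.8
  endloop
 endfacet
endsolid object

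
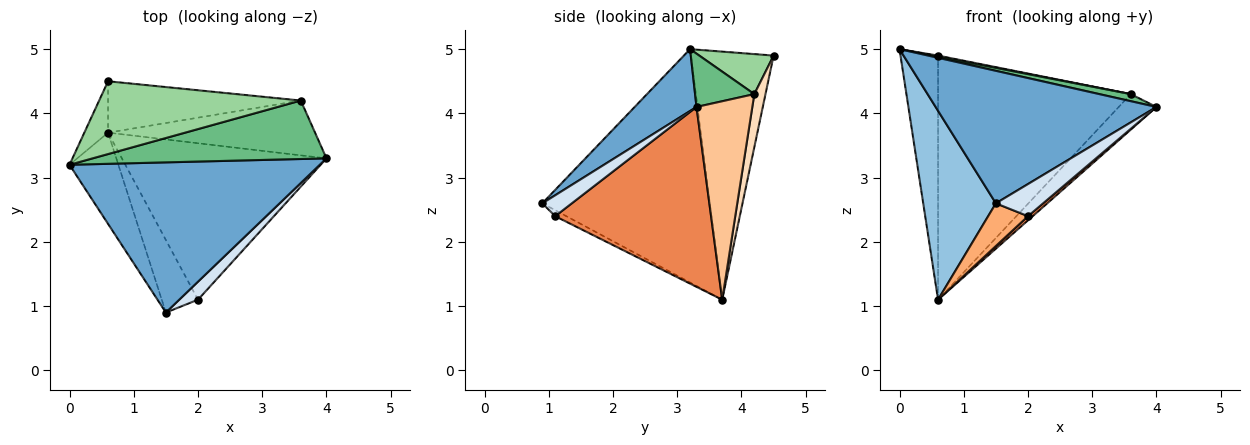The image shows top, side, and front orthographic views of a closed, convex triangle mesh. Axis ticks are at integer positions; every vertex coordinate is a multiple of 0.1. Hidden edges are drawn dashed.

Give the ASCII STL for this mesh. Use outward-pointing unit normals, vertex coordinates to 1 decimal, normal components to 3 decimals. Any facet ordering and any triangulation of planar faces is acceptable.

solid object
 facet normal 0.182 -0.651 0.737
  outer loop
   vertex 1.5 0.9 2.6
   vertex 4.0 3.3 4.1
   vertex 0.0 3.2 5.0
  endloop
 endfacet
 facet normal -0.901 -0.391 -0.189
  outer loop
   vertex 0.6 3.7 1.1
   vertex 1.5 0.9 2.6
   vertex 0.0 3.2 5.0
  endloop
 endfacet
 facet normal -0.907 0.412 -0.087
  outer loop
   vertex 0.6 4.5 4.9
   vertex 0.6 3.7 1.1
   vertex 0.0 3.2 5.0
  endloop
 endfacet
 facet normal 0.478 -0.766 0.429
  outer loop
   vertex 2.0 1.1 2.4
   vertex 4.0 3.3 4.1
   vertex 1.5 0.9 2.6
  endloop
 endfacet
 facet normal 0.660 -0.020 -0.751
  outer loop
   vertex 2.0 1.1 2.4
   vertex 0.6 3.7 1.1
   vertex 4.0 3.3 4.1
  endloop
 endfacet
 facet normal -0.140 -0.502 -0.853
  outer loop
   vertex 2.0 1.1 2.4
   vertex 1.5 0.9 2.6
   vertex 0.6 3.7 1.1
  endloop
 endfacet
 facet normal 0.627 0.424 -0.654
  outer loop
   vertex 3.6 4.2 4.3
   vertex 4.0 3.3 4.1
   vertex 0.6 3.7 1.1
  endloop
 endfacet
 facet normal 0.057 0.977 -0.206
  outer loop
   vertex 3.6 4.2 4.3
   vertex 0.6 3.7 1.1
   vertex 0.6 4.5 4.9
  endloop
 endfacet
 facet normal 0.221 -0.117 0.968
  outer loop
   vertex 3.6 4.2 4.3
   vertex 0.0 3.2 5.0
   vertex 4.0 3.3 4.1
  endloop
 endfacet
 facet normal 0.195 -0.014 0.981
  outer loop
   vertex 3.6 4.2 4.3
   vertex 0.6 4.5 4.9
   vertex 0.0 3.2 5.0
  endloop
 endfacet
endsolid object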